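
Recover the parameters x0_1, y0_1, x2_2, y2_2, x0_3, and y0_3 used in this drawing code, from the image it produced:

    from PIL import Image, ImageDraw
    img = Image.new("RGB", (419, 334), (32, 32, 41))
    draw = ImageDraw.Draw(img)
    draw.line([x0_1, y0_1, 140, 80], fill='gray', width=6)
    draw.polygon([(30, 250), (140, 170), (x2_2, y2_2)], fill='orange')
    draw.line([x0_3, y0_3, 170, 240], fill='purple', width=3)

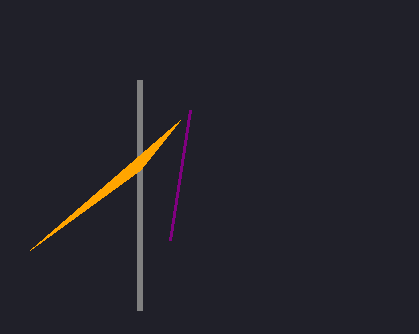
x0_1 = 140; y0_1 = 310; x2_2 = 180; y2_2 = 120; x0_3 = 190; y0_3 = 110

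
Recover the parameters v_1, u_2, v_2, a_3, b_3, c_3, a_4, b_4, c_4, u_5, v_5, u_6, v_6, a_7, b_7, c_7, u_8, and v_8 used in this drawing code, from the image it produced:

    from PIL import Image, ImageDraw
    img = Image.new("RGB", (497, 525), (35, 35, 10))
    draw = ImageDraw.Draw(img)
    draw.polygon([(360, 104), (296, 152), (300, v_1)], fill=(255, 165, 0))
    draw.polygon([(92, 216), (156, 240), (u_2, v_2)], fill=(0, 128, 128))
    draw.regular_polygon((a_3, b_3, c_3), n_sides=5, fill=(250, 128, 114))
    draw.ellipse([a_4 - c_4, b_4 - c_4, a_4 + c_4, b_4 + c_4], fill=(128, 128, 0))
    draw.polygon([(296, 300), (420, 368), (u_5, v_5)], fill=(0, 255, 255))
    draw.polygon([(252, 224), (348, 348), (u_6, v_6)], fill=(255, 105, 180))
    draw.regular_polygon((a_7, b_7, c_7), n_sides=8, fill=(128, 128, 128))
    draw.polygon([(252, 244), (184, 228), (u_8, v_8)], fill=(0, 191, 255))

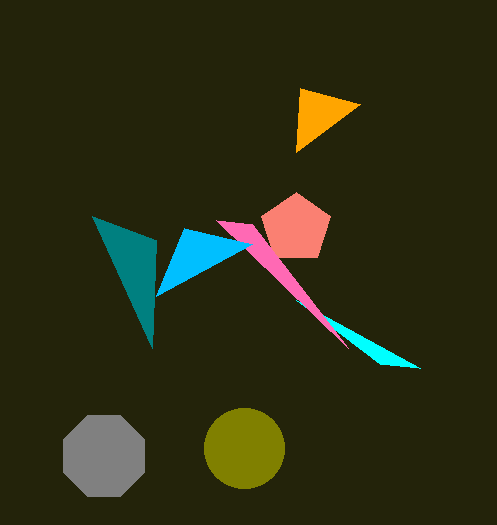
v_1 = 88
u_2 = 152
v_2 = 348
a_3 = 296
b_3 = 228
c_3 = 36
a_4 = 244
b_4 = 448
c_4 = 40
u_5 = 380
v_5 = 364
u_6 = 216
v_6 = 220
a_7 = 104
b_7 = 456
c_7 = 44
u_8 = 156
v_8 = 296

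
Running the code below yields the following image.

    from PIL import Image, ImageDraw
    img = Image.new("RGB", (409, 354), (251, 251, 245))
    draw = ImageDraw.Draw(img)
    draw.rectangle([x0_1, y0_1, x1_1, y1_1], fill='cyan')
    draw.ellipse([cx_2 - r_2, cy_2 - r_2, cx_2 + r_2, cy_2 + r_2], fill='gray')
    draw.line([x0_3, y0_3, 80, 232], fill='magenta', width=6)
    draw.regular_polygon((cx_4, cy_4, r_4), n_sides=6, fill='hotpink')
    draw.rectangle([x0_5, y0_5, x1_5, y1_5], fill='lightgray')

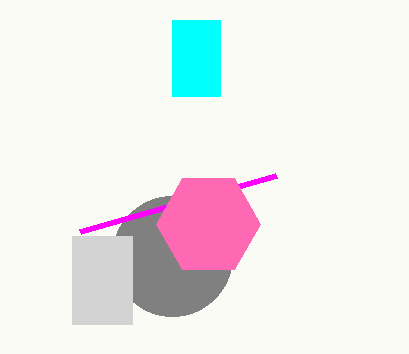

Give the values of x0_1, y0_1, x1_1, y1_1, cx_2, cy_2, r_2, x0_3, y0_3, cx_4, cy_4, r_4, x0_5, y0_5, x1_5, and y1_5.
x0_1 = 172, y0_1 = 20, x1_1 = 220, y1_1 = 96, cx_2 = 172, cy_2 = 256, r_2 = 60, x0_3 = 276, y0_3 = 176, cx_4 = 208, cy_4 = 224, r_4 = 52, x0_5 = 72, y0_5 = 236, x1_5 = 132, y1_5 = 324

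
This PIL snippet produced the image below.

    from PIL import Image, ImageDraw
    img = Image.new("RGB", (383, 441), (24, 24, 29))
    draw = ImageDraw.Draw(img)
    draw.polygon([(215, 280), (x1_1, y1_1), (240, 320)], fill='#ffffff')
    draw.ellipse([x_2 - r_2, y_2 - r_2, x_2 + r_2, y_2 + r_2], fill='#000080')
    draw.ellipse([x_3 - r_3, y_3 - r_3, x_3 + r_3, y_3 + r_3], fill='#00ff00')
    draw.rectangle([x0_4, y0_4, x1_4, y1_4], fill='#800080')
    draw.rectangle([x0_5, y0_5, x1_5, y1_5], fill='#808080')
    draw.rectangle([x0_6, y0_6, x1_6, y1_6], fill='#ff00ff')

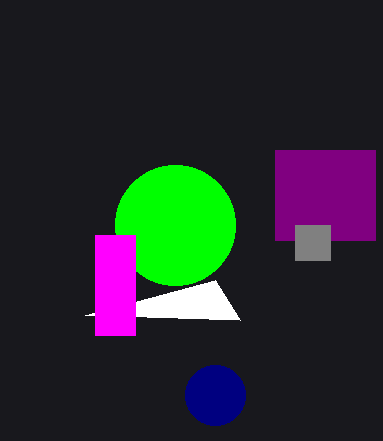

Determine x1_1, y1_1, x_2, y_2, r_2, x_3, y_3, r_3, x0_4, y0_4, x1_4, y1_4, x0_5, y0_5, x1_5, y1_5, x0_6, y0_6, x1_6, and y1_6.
x1_1 = 85, y1_1 = 315, x_2 = 215, y_2 = 395, r_2 = 30, x_3 = 175, y_3 = 225, r_3 = 60, x0_4 = 275, y0_4 = 150, x1_4 = 375, y1_4 = 240, x0_5 = 295, y0_5 = 225, x1_5 = 330, y1_5 = 260, x0_6 = 95, y0_6 = 235, x1_6 = 135, y1_6 = 335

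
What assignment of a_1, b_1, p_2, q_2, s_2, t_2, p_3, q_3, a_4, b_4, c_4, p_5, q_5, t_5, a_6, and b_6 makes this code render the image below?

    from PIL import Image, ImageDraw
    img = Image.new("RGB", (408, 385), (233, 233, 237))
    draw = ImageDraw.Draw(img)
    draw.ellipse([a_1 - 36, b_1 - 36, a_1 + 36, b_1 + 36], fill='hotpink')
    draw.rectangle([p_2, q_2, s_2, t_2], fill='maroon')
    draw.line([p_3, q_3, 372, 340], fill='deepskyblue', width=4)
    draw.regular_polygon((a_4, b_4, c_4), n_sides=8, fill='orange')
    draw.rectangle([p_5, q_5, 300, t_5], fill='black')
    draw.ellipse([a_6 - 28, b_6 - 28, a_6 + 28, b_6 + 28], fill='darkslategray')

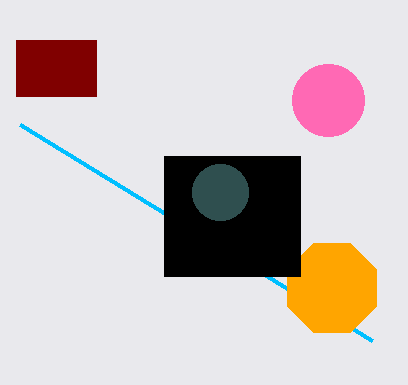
a_1 = 328, b_1 = 100, p_2 = 16, q_2 = 40, s_2 = 96, t_2 = 96, p_3 = 20, q_3 = 124, a_4 = 332, b_4 = 288, c_4 = 48, p_5 = 164, q_5 = 156, t_5 = 276, a_6 = 220, b_6 = 192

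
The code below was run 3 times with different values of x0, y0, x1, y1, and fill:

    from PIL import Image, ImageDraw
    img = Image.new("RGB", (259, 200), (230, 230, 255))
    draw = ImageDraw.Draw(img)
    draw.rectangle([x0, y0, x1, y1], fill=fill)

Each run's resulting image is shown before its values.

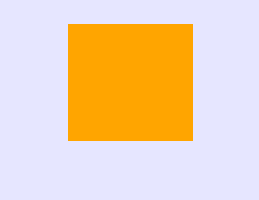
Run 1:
x0 = 68; y0 = 24; x1 = 192; y1 = 140; fill = 'orange'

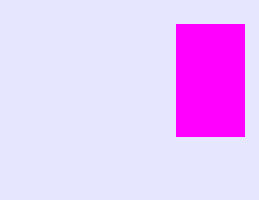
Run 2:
x0 = 176
y0 = 24
x1 = 244
y1 = 136
fill = 'magenta'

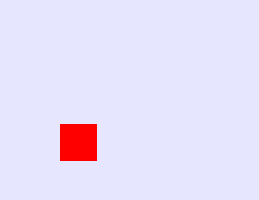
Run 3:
x0 = 60
y0 = 124
x1 = 96
y1 = 160
fill = 'red'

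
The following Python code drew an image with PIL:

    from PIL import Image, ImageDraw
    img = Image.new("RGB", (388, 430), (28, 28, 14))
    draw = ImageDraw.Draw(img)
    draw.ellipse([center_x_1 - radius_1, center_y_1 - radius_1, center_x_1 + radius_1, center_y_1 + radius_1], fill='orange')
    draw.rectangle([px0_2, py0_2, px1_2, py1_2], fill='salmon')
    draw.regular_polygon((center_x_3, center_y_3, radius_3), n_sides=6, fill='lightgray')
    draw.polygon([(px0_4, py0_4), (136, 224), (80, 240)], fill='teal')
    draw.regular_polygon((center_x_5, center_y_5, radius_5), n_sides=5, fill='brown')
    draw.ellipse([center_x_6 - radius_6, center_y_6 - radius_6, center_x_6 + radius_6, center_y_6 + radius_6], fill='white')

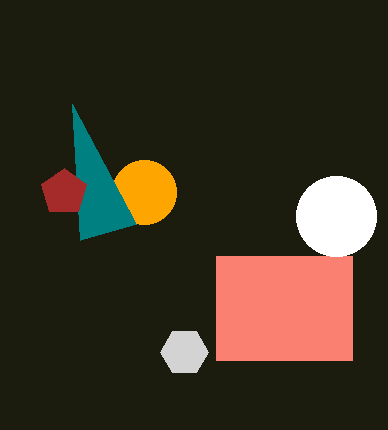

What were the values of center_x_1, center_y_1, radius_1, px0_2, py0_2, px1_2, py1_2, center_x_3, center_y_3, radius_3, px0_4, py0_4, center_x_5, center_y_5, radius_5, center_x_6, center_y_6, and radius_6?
center_x_1 = 144, center_y_1 = 192, radius_1 = 32, px0_2 = 216, py0_2 = 256, px1_2 = 352, py1_2 = 360, center_x_3 = 184, center_y_3 = 352, radius_3 = 24, px0_4 = 72, py0_4 = 104, center_x_5 = 64, center_y_5 = 192, radius_5 = 24, center_x_6 = 336, center_y_6 = 216, radius_6 = 40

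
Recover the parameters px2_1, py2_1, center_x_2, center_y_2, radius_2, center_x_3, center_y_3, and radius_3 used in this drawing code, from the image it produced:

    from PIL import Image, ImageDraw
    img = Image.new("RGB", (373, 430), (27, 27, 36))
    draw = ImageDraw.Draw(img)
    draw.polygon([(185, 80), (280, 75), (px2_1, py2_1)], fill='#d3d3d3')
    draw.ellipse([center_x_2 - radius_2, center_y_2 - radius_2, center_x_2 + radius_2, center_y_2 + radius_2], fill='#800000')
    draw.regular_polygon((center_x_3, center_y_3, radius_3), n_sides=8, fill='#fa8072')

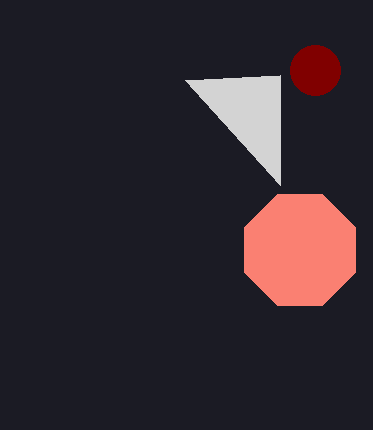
px2_1 = 280, py2_1 = 185, center_x_2 = 315, center_y_2 = 70, radius_2 = 25, center_x_3 = 300, center_y_3 = 250, radius_3 = 60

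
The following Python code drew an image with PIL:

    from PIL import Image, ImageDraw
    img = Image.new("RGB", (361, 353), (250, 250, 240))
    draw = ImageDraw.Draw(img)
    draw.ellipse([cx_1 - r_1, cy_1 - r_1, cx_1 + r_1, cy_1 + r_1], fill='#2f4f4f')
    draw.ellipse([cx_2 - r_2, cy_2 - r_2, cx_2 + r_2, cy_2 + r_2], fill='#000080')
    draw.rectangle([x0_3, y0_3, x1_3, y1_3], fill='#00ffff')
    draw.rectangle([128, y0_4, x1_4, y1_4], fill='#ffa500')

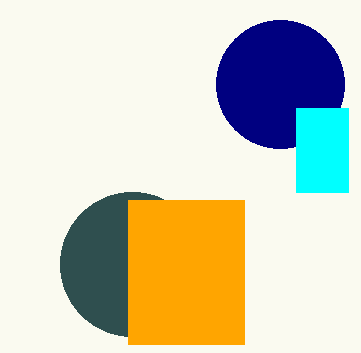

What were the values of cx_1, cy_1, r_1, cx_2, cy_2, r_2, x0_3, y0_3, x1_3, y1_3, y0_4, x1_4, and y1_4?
cx_1 = 132
cy_1 = 264
r_1 = 72
cx_2 = 280
cy_2 = 84
r_2 = 64
x0_3 = 296
y0_3 = 108
x1_3 = 348
y1_3 = 192
y0_4 = 200
x1_4 = 244
y1_4 = 344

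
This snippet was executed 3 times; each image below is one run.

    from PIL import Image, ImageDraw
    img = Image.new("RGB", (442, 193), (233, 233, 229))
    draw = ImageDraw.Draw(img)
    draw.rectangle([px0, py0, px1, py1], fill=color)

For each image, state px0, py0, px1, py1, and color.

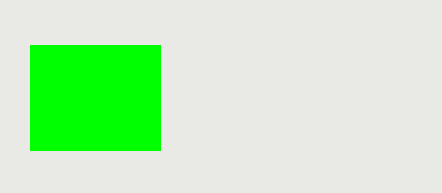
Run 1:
px0 = 30, py0 = 45, px1 = 160, py1 = 150, color = 'lime'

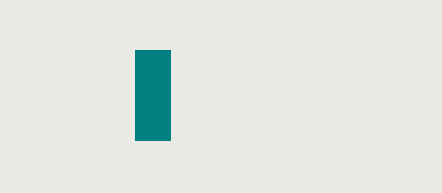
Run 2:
px0 = 135
py0 = 50
px1 = 170
py1 = 140
color = 'teal'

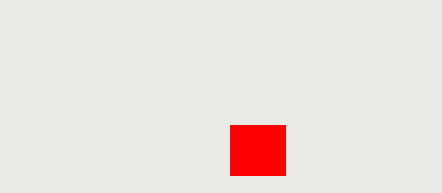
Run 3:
px0 = 230
py0 = 125
px1 = 285
py1 = 175
color = 'red'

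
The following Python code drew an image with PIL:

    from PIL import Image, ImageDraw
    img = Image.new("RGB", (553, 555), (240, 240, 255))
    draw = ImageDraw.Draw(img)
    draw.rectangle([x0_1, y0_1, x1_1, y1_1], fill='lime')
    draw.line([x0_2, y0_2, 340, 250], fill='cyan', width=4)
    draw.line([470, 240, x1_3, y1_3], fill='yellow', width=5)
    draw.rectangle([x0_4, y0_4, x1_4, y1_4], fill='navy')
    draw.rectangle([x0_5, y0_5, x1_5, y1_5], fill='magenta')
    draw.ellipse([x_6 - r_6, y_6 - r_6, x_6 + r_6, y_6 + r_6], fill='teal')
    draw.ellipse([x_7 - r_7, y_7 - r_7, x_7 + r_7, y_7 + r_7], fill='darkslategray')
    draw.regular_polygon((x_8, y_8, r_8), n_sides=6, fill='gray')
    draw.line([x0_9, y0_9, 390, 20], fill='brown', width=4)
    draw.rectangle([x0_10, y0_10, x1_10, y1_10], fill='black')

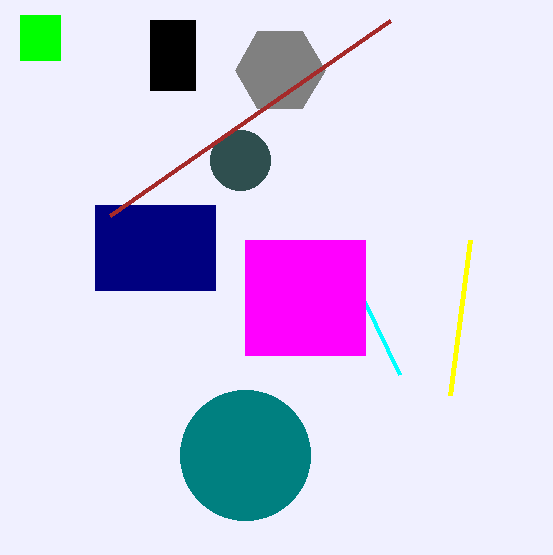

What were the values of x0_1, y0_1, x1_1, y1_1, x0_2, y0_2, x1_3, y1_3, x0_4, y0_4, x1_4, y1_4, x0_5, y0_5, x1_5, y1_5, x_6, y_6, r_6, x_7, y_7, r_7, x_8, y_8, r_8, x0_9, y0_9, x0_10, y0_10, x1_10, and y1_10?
x0_1 = 20, y0_1 = 15, x1_1 = 60, y1_1 = 60, x0_2 = 400, y0_2 = 375, x1_3 = 450, y1_3 = 395, x0_4 = 95, y0_4 = 205, x1_4 = 215, y1_4 = 290, x0_5 = 245, y0_5 = 240, x1_5 = 365, y1_5 = 355, x_6 = 245, y_6 = 455, r_6 = 65, x_7 = 240, y_7 = 160, r_7 = 30, x_8 = 280, y_8 = 70, r_8 = 45, x0_9 = 110, y0_9 = 215, x0_10 = 150, y0_10 = 20, x1_10 = 195, y1_10 = 90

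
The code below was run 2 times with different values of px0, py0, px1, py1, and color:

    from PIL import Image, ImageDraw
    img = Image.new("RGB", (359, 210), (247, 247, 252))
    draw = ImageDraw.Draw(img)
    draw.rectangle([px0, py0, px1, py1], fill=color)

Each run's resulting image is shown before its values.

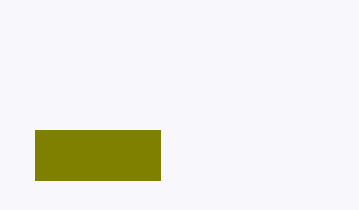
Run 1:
px0 = 35, py0 = 130, px1 = 160, py1 = 180, color = 'olive'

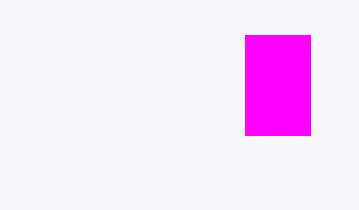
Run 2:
px0 = 245
py0 = 35
px1 = 310
py1 = 135
color = 'magenta'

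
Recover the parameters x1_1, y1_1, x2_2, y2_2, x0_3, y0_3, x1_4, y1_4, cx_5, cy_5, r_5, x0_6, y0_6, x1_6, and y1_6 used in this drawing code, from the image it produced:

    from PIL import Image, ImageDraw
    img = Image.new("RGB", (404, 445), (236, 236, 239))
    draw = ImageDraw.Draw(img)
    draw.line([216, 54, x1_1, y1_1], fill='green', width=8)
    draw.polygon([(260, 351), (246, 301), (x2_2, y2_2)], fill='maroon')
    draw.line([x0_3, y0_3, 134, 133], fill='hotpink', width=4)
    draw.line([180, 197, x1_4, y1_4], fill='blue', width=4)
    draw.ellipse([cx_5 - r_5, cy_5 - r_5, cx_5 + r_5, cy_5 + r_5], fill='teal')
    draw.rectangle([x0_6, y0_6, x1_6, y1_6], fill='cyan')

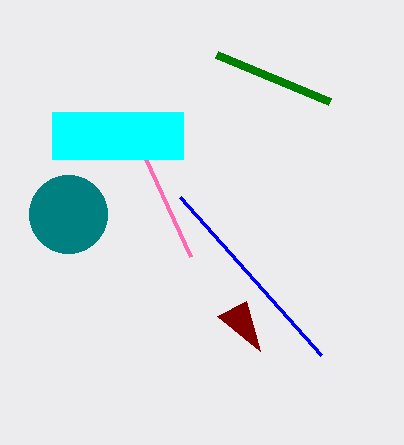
x1_1 = 329, y1_1 = 101, x2_2 = 217, y2_2 = 316, x0_3 = 191, y0_3 = 257, x1_4 = 321, y1_4 = 355, cx_5 = 68, cy_5 = 214, r_5 = 39, x0_6 = 52, y0_6 = 112, x1_6 = 183, y1_6 = 159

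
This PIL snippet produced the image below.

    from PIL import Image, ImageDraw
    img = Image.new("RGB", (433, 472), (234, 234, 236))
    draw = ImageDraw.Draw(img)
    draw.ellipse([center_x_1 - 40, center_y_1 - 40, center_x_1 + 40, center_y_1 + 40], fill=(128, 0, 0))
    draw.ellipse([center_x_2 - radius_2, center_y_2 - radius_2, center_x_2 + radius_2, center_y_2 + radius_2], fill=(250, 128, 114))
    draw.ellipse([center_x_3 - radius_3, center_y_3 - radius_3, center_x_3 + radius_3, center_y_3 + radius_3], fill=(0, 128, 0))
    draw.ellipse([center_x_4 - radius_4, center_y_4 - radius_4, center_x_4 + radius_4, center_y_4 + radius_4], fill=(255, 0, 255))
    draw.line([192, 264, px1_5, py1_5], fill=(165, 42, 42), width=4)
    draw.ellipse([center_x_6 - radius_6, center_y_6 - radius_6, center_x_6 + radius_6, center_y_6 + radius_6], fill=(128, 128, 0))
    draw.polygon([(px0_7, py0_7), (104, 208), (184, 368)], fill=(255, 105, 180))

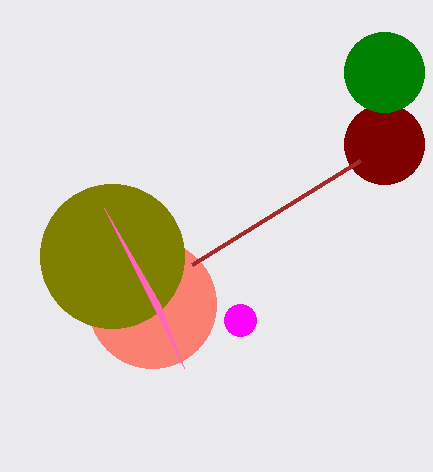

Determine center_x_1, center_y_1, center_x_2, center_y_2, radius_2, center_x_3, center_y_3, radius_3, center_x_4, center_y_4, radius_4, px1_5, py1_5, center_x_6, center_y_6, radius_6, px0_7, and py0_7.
center_x_1 = 384; center_y_1 = 144; center_x_2 = 152; center_y_2 = 304; radius_2 = 64; center_x_3 = 384; center_y_3 = 72; radius_3 = 40; center_x_4 = 240; center_y_4 = 320; radius_4 = 16; px1_5 = 360; py1_5 = 160; center_x_6 = 112; center_y_6 = 256; radius_6 = 72; px0_7 = 160; py0_7 = 304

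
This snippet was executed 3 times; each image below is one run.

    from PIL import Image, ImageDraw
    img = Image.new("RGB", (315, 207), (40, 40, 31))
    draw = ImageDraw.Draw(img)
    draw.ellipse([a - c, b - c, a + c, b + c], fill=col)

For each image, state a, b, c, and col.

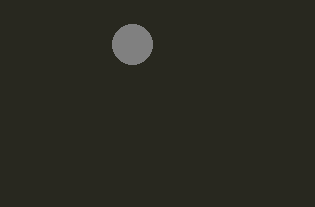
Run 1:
a = 132, b = 44, c = 20, col = 'gray'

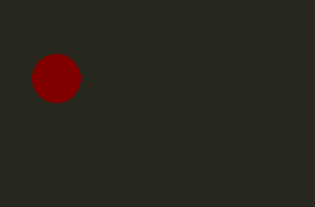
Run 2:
a = 56; b = 78; c = 24; col = 'maroon'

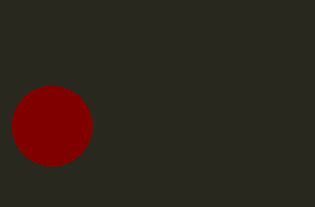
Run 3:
a = 52; b = 126; c = 40; col = 'maroon'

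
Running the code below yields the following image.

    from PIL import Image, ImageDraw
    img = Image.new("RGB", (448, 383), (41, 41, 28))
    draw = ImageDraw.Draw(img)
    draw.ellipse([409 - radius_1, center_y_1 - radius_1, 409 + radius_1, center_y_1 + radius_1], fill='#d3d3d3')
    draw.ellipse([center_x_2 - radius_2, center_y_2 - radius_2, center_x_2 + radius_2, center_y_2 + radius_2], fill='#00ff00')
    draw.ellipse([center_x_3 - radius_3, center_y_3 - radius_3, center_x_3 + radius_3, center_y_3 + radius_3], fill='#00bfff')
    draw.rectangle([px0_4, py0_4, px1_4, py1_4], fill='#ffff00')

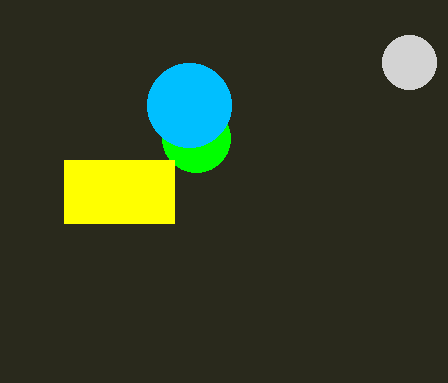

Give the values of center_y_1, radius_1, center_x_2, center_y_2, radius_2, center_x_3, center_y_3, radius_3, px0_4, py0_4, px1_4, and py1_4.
center_y_1 = 62; radius_1 = 27; center_x_2 = 196; center_y_2 = 138; radius_2 = 34; center_x_3 = 189; center_y_3 = 105; radius_3 = 42; px0_4 = 64; py0_4 = 160; px1_4 = 174; py1_4 = 223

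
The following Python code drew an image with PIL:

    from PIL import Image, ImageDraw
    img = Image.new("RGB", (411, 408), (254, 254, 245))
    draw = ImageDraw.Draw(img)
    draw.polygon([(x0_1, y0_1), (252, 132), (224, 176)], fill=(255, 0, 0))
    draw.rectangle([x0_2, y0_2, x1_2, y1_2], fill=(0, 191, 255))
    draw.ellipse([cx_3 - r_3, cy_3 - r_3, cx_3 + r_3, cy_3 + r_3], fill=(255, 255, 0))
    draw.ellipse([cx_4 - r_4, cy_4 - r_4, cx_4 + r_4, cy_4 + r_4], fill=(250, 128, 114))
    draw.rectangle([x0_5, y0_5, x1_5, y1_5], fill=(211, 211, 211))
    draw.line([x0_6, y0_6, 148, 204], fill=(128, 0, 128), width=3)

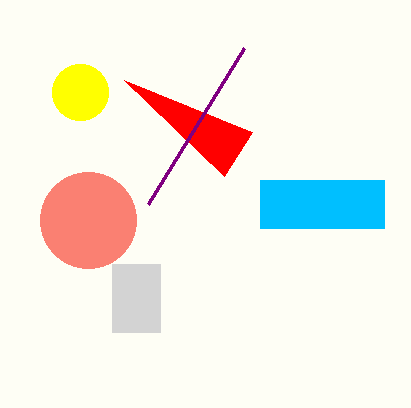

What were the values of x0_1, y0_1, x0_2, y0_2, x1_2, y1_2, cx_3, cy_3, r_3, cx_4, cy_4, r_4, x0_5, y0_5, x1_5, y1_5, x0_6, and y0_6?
x0_1 = 124; y0_1 = 80; x0_2 = 260; y0_2 = 180; x1_2 = 384; y1_2 = 228; cx_3 = 80; cy_3 = 92; r_3 = 28; cx_4 = 88; cy_4 = 220; r_4 = 48; x0_5 = 112; y0_5 = 264; x1_5 = 160; y1_5 = 332; x0_6 = 244; y0_6 = 48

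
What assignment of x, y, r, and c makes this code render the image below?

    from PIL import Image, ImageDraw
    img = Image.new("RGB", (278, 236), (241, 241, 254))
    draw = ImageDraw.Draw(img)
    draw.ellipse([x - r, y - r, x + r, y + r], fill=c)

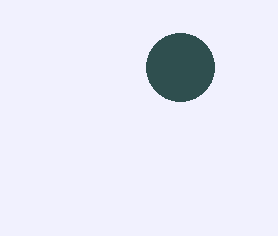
x = 180, y = 67, r = 34, c = 'darkslategray'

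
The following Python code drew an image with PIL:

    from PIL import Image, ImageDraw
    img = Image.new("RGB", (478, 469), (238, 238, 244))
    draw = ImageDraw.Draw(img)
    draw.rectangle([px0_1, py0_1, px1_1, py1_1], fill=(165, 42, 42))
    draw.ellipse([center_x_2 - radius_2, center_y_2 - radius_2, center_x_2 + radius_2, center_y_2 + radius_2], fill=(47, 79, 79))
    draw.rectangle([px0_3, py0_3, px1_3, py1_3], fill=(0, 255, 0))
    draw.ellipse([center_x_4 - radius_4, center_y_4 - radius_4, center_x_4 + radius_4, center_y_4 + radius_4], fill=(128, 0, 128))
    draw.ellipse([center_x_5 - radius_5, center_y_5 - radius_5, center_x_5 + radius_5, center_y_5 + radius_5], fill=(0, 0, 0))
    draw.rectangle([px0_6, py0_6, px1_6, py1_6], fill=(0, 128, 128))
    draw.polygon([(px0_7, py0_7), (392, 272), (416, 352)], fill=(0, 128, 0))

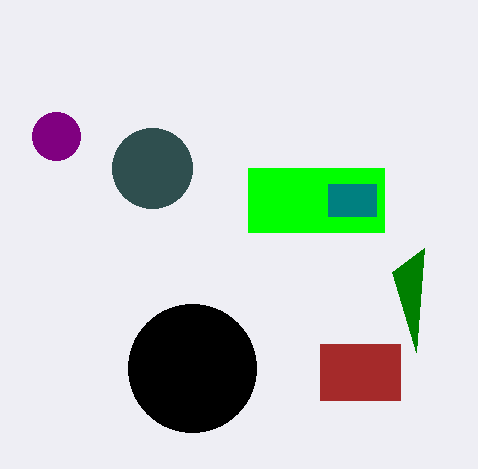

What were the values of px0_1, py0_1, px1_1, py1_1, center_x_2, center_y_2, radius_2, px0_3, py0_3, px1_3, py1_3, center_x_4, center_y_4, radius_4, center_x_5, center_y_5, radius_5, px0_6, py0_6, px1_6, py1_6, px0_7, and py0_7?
px0_1 = 320; py0_1 = 344; px1_1 = 400; py1_1 = 400; center_x_2 = 152; center_y_2 = 168; radius_2 = 40; px0_3 = 248; py0_3 = 168; px1_3 = 384; py1_3 = 232; center_x_4 = 56; center_y_4 = 136; radius_4 = 24; center_x_5 = 192; center_y_5 = 368; radius_5 = 64; px0_6 = 328; py0_6 = 184; px1_6 = 376; py1_6 = 216; px0_7 = 424; py0_7 = 248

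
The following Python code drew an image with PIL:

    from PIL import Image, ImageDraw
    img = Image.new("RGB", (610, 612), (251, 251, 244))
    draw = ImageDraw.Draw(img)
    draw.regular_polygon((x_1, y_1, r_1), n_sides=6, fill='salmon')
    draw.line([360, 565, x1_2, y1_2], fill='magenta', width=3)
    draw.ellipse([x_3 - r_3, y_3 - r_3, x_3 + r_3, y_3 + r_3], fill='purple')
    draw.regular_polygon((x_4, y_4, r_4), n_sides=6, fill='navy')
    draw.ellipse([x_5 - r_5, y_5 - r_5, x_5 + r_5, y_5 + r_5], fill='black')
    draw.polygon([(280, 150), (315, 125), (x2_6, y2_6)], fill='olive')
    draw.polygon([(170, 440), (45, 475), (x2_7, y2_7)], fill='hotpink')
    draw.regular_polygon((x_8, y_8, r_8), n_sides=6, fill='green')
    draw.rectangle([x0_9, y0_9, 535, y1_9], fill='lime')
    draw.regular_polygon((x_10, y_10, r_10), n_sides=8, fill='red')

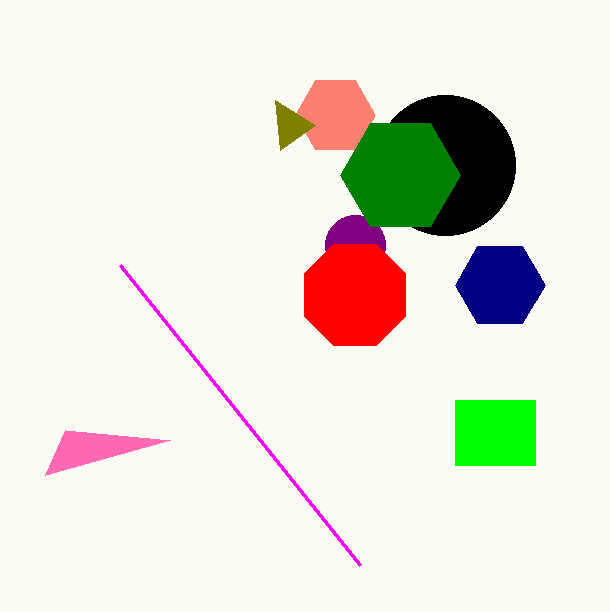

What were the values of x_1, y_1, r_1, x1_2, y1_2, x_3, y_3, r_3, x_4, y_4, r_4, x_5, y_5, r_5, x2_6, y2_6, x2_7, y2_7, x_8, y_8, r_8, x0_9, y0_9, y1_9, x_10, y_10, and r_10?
x_1 = 335, y_1 = 115, r_1 = 40, x1_2 = 120, y1_2 = 265, x_3 = 355, y_3 = 245, r_3 = 30, x_4 = 500, y_4 = 285, r_4 = 45, x_5 = 445, y_5 = 165, r_5 = 70, x2_6 = 275, y2_6 = 100, x2_7 = 65, y2_7 = 430, x_8 = 400, y_8 = 175, r_8 = 60, x0_9 = 455, y0_9 = 400, y1_9 = 465, x_10 = 355, y_10 = 295, r_10 = 55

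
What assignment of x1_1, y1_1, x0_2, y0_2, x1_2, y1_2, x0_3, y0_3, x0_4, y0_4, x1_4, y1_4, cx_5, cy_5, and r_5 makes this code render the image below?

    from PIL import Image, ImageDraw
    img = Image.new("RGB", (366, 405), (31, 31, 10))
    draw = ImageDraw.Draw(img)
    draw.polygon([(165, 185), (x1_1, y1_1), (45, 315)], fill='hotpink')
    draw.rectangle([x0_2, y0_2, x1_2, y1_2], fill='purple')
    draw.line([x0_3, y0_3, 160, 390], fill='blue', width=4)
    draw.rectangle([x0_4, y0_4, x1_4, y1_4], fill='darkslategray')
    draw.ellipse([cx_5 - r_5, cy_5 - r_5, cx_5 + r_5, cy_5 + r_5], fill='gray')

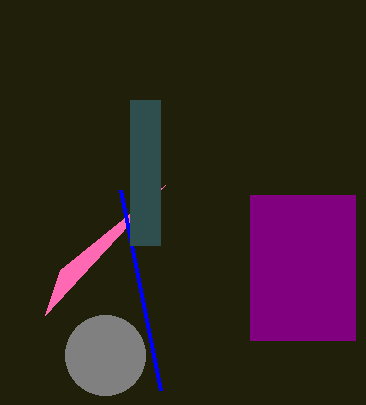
x1_1 = 60; y1_1 = 270; x0_2 = 250; y0_2 = 195; x1_2 = 355; y1_2 = 340; x0_3 = 120; y0_3 = 190; x0_4 = 130; y0_4 = 100; x1_4 = 160; y1_4 = 245; cx_5 = 105; cy_5 = 355; r_5 = 40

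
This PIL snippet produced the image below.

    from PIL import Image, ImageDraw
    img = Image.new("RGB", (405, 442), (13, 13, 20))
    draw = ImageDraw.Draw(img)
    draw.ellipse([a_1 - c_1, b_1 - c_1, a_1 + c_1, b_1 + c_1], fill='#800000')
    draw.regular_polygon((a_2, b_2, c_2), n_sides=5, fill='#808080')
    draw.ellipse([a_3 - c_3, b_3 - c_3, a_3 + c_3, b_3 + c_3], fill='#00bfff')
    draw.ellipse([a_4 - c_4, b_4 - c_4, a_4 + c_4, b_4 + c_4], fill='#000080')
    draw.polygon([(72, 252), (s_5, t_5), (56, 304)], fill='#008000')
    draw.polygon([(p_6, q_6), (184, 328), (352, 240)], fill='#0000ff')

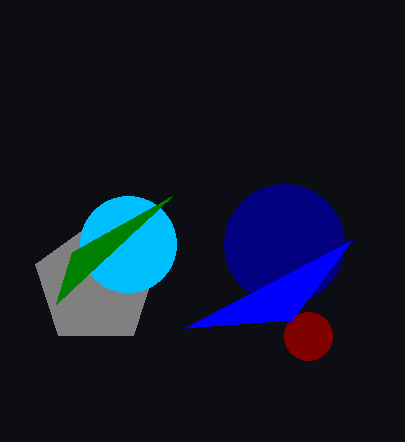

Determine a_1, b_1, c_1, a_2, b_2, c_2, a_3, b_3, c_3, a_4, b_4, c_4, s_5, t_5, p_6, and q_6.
a_1 = 308, b_1 = 336, c_1 = 24, a_2 = 96, b_2 = 284, c_2 = 64, a_3 = 128, b_3 = 244, c_3 = 48, a_4 = 284, b_4 = 244, c_4 = 60, s_5 = 172, t_5 = 196, p_6 = 292, q_6 = 320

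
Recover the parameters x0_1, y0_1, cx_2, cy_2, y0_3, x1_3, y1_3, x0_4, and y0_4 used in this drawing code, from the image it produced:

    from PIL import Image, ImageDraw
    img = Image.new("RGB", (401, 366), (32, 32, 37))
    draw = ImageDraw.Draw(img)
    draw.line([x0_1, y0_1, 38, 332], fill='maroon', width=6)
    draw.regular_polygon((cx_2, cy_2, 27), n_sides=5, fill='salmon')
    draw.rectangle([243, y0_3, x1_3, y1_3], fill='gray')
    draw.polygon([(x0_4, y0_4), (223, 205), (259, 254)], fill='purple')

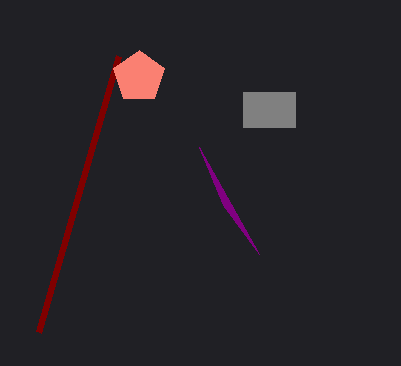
x0_1 = 118
y0_1 = 56
cx_2 = 139
cy_2 = 77
y0_3 = 92
x1_3 = 295
y1_3 = 127
x0_4 = 199
y0_4 = 147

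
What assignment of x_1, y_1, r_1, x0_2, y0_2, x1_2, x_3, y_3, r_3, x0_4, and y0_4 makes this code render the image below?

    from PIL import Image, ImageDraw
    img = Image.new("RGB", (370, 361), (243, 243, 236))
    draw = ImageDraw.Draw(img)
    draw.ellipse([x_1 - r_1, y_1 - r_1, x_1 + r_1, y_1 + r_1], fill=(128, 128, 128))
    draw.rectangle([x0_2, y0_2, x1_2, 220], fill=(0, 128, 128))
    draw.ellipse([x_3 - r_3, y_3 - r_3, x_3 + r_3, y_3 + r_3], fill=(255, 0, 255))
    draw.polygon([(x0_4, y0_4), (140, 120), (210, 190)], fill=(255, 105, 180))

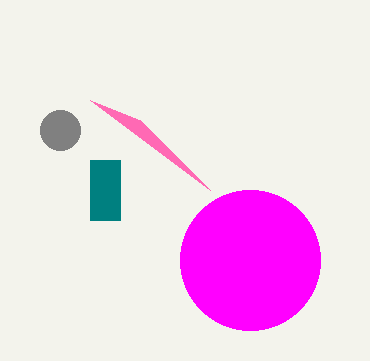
x_1 = 60, y_1 = 130, r_1 = 20, x0_2 = 90, y0_2 = 160, x1_2 = 120, x_3 = 250, y_3 = 260, r_3 = 70, x0_4 = 90, y0_4 = 100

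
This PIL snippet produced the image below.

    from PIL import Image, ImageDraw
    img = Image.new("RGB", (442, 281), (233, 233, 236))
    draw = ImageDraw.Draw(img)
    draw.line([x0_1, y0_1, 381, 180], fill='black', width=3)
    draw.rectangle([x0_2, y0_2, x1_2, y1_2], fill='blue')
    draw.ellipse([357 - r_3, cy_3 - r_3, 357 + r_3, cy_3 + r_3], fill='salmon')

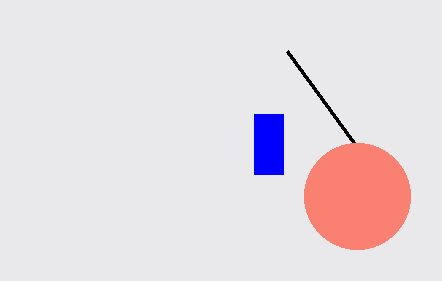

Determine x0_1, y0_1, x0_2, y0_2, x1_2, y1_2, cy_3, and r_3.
x0_1 = 287
y0_1 = 51
x0_2 = 254
y0_2 = 114
x1_2 = 283
y1_2 = 174
cy_3 = 196
r_3 = 53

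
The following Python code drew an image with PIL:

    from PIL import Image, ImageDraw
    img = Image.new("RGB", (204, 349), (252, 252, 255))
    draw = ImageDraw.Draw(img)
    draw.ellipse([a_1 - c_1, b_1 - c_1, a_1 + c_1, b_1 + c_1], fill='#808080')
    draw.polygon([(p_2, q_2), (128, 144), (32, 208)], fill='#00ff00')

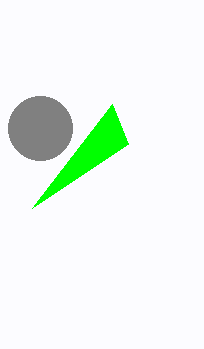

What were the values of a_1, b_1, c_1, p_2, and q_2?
a_1 = 40; b_1 = 128; c_1 = 32; p_2 = 112; q_2 = 104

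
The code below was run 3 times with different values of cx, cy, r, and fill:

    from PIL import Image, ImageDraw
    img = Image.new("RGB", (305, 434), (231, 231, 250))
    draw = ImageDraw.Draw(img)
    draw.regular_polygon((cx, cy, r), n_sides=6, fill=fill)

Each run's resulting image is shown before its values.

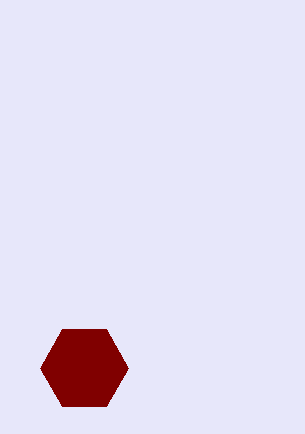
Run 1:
cx = 84; cy = 368; r = 44; fill = 'maroon'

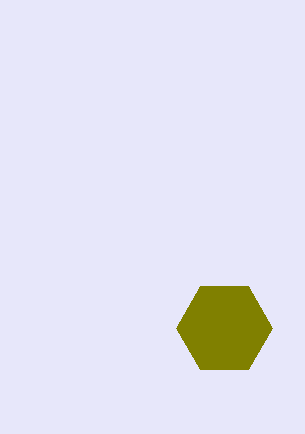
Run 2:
cx = 224, cy = 328, r = 48, fill = 'olive'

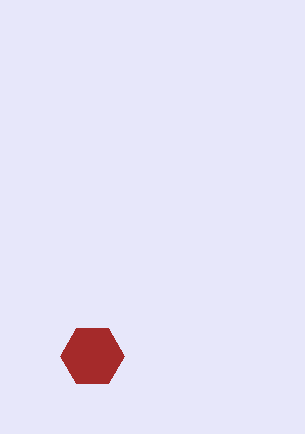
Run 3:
cx = 92
cy = 356
r = 32
fill = 'brown'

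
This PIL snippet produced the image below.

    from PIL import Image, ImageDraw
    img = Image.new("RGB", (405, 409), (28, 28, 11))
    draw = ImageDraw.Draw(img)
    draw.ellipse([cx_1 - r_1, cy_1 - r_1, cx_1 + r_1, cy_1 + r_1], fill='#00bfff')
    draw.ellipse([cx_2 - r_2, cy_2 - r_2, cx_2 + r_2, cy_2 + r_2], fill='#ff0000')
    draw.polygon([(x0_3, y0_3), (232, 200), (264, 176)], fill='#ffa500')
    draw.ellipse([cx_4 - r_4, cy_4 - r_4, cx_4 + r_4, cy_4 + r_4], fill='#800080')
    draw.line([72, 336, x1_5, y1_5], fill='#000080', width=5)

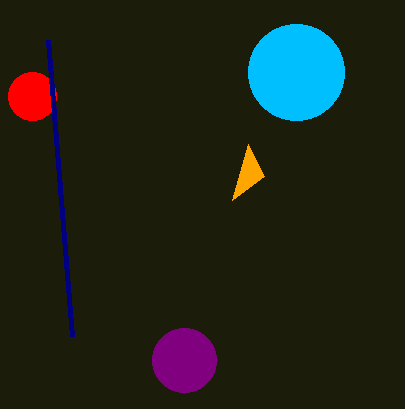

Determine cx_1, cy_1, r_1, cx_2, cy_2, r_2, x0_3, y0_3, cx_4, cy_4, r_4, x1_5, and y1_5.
cx_1 = 296, cy_1 = 72, r_1 = 48, cx_2 = 32, cy_2 = 96, r_2 = 24, x0_3 = 248, y0_3 = 144, cx_4 = 184, cy_4 = 360, r_4 = 32, x1_5 = 48, y1_5 = 40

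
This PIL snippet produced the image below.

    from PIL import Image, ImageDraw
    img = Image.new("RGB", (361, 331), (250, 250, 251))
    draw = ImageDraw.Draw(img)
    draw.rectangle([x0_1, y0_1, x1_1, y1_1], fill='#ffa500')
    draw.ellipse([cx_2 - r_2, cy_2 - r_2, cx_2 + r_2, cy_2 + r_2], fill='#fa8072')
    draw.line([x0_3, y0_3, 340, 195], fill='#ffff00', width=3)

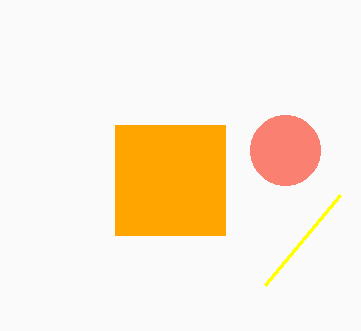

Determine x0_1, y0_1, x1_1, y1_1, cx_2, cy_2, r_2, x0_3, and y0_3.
x0_1 = 115; y0_1 = 125; x1_1 = 225; y1_1 = 235; cx_2 = 285; cy_2 = 150; r_2 = 35; x0_3 = 265; y0_3 = 285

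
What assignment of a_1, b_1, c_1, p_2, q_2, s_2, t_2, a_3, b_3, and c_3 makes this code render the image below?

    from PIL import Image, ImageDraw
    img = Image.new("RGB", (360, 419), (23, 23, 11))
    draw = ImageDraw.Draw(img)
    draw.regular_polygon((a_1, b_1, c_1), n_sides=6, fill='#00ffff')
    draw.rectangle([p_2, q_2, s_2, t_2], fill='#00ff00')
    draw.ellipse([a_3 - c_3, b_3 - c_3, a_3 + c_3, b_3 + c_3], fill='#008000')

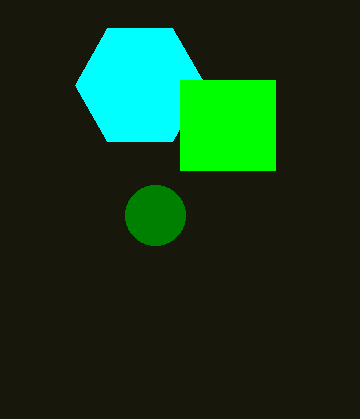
a_1 = 140
b_1 = 85
c_1 = 65
p_2 = 180
q_2 = 80
s_2 = 275
t_2 = 170
a_3 = 155
b_3 = 215
c_3 = 30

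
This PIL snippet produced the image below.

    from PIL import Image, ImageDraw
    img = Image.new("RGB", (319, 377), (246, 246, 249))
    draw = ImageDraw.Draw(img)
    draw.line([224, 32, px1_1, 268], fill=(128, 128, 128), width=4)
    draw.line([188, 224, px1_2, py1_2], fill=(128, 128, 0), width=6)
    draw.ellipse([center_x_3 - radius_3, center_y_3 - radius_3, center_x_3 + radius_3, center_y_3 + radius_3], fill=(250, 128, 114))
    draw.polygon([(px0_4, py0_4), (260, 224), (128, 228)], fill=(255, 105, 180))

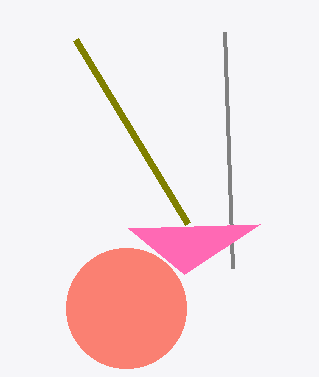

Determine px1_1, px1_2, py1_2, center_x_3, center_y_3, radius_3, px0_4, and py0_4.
px1_1 = 232, px1_2 = 76, py1_2 = 40, center_x_3 = 126, center_y_3 = 308, radius_3 = 60, px0_4 = 184, py0_4 = 274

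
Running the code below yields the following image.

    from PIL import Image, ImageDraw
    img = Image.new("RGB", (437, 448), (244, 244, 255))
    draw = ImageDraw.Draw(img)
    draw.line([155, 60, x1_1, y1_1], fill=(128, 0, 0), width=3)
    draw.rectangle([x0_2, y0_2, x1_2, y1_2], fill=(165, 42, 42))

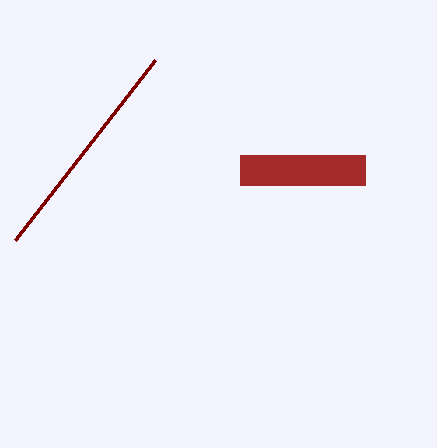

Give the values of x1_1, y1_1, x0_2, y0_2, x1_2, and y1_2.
x1_1 = 15, y1_1 = 240, x0_2 = 240, y0_2 = 155, x1_2 = 365, y1_2 = 185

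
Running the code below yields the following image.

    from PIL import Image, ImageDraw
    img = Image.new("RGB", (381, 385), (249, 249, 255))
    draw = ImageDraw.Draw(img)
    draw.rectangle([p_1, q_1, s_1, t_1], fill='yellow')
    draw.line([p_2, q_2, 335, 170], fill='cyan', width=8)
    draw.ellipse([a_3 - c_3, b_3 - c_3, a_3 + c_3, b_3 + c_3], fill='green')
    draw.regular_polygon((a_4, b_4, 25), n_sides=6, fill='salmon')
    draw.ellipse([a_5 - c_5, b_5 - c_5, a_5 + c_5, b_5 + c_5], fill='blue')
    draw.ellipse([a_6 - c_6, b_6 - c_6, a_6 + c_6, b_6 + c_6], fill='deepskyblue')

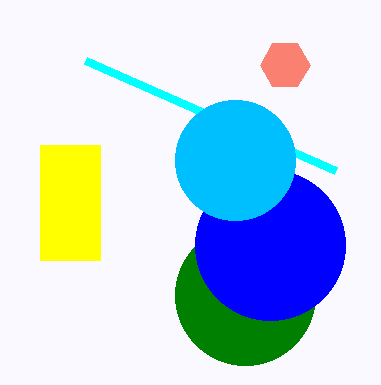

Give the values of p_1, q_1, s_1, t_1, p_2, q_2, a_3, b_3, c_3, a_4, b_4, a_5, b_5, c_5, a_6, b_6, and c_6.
p_1 = 40; q_1 = 145; s_1 = 100; t_1 = 260; p_2 = 85; q_2 = 60; a_3 = 245; b_3 = 295; c_3 = 70; a_4 = 285; b_4 = 65; a_5 = 270; b_5 = 245; c_5 = 75; a_6 = 235; b_6 = 160; c_6 = 60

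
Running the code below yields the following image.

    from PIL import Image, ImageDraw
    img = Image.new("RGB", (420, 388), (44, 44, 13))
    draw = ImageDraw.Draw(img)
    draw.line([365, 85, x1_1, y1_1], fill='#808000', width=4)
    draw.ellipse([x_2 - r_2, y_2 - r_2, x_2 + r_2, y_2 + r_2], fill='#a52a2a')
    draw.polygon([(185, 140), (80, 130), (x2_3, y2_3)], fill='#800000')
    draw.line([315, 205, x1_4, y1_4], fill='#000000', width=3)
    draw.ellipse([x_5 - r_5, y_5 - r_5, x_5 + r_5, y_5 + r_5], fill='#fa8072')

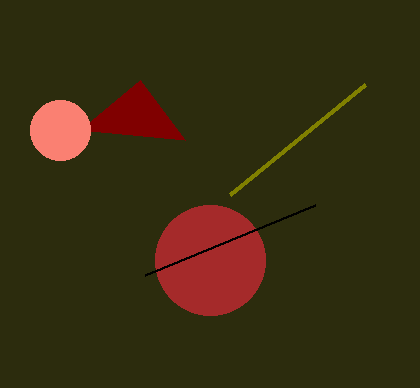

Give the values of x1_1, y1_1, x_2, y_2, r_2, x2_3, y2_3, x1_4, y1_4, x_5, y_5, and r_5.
x1_1 = 230, y1_1 = 195, x_2 = 210, y_2 = 260, r_2 = 55, x2_3 = 140, y2_3 = 80, x1_4 = 145, y1_4 = 275, x_5 = 60, y_5 = 130, r_5 = 30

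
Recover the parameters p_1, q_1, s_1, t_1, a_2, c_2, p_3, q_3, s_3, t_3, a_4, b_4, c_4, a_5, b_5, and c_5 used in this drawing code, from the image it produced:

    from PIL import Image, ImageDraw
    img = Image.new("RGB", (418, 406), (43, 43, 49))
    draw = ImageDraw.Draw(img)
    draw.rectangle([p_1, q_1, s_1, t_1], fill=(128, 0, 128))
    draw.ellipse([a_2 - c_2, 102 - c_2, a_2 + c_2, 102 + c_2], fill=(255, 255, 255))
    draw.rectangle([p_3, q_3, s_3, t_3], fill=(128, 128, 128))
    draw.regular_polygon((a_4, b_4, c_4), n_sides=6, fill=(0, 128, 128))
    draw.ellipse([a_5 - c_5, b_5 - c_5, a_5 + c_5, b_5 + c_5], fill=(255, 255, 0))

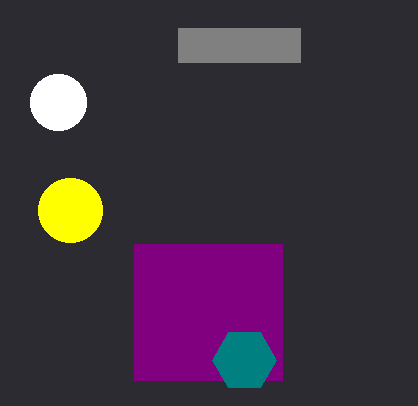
p_1 = 134, q_1 = 244, s_1 = 282, t_1 = 380, a_2 = 58, c_2 = 28, p_3 = 178, q_3 = 28, s_3 = 300, t_3 = 62, a_4 = 244, b_4 = 360, c_4 = 32, a_5 = 70, b_5 = 210, c_5 = 32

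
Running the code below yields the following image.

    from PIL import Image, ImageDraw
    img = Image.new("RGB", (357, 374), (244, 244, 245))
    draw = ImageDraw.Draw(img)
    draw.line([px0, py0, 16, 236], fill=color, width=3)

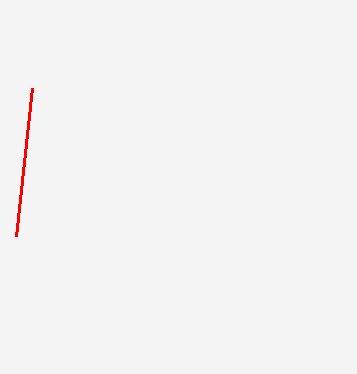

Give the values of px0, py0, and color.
px0 = 32
py0 = 88
color = 'red'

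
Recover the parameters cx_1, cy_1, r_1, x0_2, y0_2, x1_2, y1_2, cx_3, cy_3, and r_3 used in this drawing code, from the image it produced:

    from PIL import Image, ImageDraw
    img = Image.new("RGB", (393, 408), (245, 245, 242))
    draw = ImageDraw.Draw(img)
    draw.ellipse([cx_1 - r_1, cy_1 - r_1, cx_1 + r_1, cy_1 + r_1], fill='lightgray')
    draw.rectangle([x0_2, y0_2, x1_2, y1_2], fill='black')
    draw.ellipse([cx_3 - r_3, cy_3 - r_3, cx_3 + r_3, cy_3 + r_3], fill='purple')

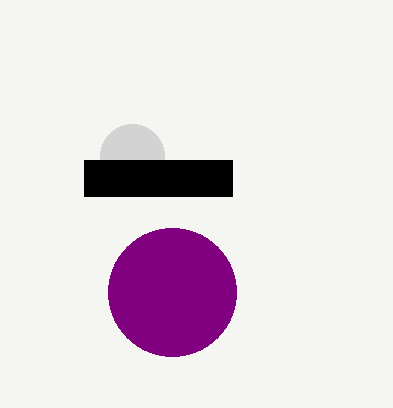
cx_1 = 132, cy_1 = 156, r_1 = 32, x0_2 = 84, y0_2 = 160, x1_2 = 232, y1_2 = 196, cx_3 = 172, cy_3 = 292, r_3 = 64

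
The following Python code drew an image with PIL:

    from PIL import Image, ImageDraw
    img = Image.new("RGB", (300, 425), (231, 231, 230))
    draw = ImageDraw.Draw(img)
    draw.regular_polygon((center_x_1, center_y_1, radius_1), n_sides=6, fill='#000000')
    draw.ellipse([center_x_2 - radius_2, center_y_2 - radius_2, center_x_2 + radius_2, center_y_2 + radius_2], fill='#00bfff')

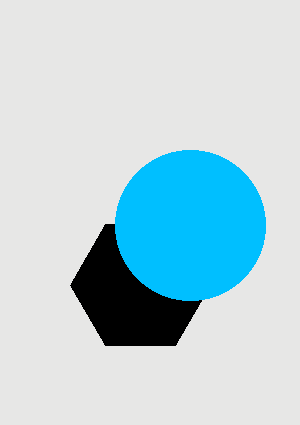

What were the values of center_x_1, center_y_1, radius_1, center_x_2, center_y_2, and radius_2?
center_x_1 = 140; center_y_1 = 285; radius_1 = 70; center_x_2 = 190; center_y_2 = 225; radius_2 = 75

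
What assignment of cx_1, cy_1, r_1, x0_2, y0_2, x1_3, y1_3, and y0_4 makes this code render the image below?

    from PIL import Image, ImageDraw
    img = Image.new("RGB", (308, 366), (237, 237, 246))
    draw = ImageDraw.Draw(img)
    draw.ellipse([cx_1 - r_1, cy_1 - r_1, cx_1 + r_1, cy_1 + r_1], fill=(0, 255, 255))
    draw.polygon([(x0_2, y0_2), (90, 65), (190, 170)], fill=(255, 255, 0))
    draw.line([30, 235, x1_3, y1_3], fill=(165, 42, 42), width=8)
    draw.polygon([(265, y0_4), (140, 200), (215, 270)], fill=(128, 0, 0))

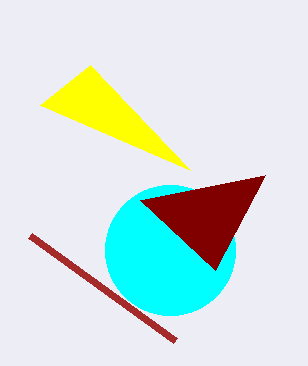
cx_1 = 170, cy_1 = 250, r_1 = 65, x0_2 = 40, y0_2 = 105, x1_3 = 175, y1_3 = 340, y0_4 = 175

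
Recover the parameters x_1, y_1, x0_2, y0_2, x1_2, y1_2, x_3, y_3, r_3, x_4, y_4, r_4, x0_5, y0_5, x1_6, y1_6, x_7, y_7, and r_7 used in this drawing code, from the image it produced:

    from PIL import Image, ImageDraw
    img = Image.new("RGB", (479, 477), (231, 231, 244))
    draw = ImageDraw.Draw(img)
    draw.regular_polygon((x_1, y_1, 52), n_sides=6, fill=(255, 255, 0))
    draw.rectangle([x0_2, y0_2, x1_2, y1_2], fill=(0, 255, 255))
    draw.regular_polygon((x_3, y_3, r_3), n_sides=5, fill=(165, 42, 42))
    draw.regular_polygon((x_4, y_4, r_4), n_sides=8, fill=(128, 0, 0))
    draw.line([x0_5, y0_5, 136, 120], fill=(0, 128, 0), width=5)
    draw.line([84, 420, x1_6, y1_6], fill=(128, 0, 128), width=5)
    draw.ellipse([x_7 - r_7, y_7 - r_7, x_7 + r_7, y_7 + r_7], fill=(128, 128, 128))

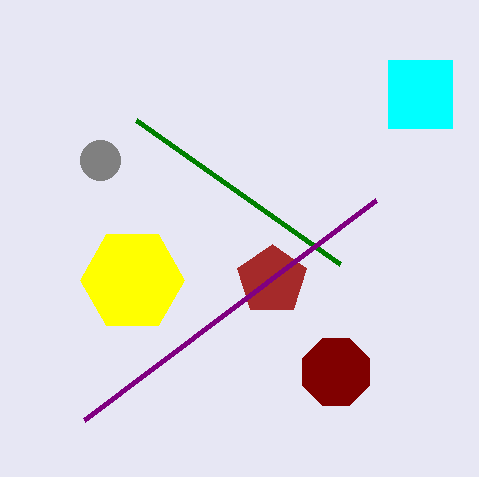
x_1 = 132; y_1 = 280; x0_2 = 388; y0_2 = 60; x1_2 = 452; y1_2 = 128; x_3 = 272; y_3 = 280; r_3 = 36; x_4 = 336; y_4 = 372; r_4 = 36; x0_5 = 340; y0_5 = 264; x1_6 = 376; y1_6 = 200; x_7 = 100; y_7 = 160; r_7 = 20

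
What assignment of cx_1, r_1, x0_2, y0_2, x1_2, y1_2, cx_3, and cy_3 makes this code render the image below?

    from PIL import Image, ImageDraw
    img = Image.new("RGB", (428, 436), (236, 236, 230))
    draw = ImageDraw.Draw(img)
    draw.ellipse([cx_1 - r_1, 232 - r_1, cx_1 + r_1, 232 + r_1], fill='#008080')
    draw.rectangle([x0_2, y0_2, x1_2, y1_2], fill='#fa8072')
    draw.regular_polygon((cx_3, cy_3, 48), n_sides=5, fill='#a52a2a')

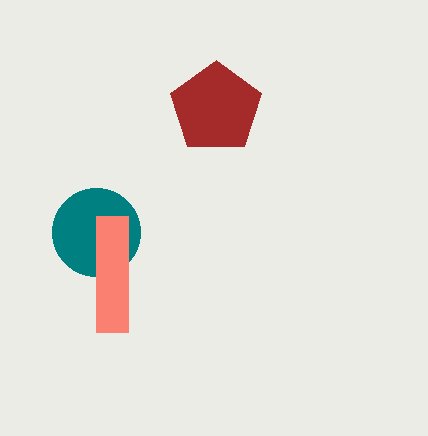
cx_1 = 96; r_1 = 44; x0_2 = 96; y0_2 = 216; x1_2 = 128; y1_2 = 332; cx_3 = 216; cy_3 = 108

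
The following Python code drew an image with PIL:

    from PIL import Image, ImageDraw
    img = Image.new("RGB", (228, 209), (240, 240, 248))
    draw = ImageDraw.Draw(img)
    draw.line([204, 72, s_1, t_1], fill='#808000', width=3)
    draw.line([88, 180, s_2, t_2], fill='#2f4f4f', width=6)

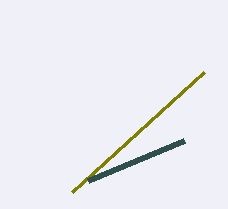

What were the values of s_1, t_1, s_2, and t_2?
s_1 = 72
t_1 = 192
s_2 = 184
t_2 = 140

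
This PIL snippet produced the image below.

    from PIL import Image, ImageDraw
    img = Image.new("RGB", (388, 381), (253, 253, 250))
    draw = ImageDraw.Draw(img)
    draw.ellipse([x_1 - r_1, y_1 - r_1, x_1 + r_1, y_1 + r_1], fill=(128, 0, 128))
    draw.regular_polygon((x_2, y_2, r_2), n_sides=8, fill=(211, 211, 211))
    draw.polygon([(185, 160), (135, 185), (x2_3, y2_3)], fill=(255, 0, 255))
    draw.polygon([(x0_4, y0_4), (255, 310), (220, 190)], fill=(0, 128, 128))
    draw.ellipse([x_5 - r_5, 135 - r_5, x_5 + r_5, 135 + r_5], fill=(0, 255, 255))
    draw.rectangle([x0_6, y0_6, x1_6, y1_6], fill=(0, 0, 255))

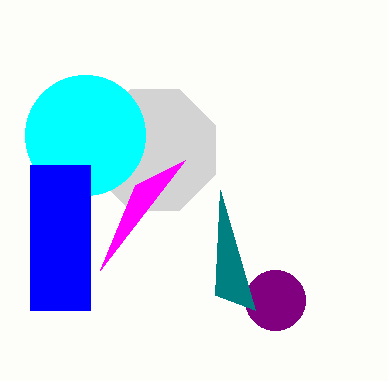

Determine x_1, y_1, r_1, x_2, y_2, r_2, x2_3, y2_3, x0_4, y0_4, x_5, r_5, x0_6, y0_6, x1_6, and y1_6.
x_1 = 275; y_1 = 300; r_1 = 30; x_2 = 155; y_2 = 150; r_2 = 65; x2_3 = 100; y2_3 = 270; x0_4 = 215; y0_4 = 295; x_5 = 85; r_5 = 60; x0_6 = 30; y0_6 = 165; x1_6 = 90; y1_6 = 310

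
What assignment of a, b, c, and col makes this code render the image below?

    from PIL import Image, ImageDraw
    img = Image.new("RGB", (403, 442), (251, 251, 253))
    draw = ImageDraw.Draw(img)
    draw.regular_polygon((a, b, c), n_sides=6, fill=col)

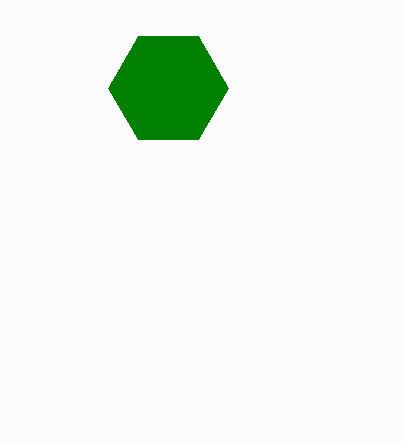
a = 168; b = 88; c = 60; col = 'green'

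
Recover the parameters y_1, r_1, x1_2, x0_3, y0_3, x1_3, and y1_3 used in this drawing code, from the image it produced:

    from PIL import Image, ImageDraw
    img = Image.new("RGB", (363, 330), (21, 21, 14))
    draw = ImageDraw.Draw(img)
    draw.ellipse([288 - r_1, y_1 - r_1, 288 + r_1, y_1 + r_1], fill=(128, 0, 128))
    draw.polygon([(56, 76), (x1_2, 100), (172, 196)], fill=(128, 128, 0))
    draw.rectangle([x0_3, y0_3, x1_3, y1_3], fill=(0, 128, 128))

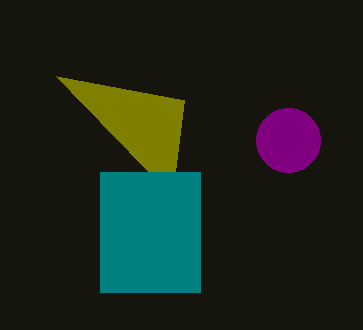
y_1 = 140, r_1 = 32, x1_2 = 184, x0_3 = 100, y0_3 = 172, x1_3 = 200, y1_3 = 292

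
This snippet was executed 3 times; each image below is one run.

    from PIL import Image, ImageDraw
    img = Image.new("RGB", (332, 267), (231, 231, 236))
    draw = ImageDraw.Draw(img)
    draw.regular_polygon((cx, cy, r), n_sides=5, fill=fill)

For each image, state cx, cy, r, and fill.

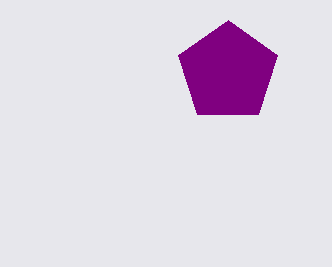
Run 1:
cx = 228
cy = 72
r = 52
fill = 'purple'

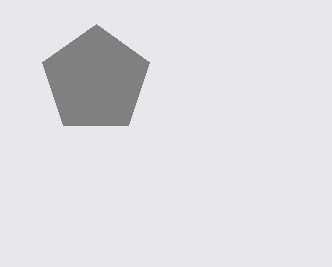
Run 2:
cx = 96, cy = 80, r = 56, fill = 'gray'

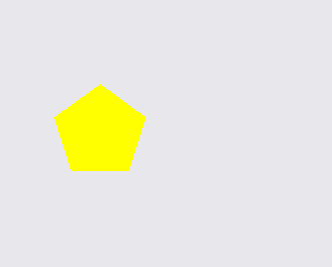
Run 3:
cx = 100
cy = 132
r = 48
fill = 'yellow'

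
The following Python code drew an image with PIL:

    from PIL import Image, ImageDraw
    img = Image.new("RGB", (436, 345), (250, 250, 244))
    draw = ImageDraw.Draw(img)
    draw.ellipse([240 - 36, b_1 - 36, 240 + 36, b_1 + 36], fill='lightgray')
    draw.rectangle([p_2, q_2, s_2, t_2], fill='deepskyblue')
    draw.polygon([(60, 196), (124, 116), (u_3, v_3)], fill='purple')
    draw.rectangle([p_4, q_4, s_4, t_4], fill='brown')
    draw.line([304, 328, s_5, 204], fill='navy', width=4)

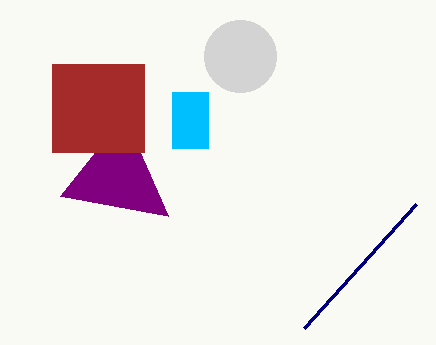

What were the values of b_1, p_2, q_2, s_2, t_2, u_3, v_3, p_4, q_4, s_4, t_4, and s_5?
b_1 = 56
p_2 = 172
q_2 = 92
s_2 = 208
t_2 = 148
u_3 = 168
v_3 = 216
p_4 = 52
q_4 = 64
s_4 = 144
t_4 = 152
s_5 = 416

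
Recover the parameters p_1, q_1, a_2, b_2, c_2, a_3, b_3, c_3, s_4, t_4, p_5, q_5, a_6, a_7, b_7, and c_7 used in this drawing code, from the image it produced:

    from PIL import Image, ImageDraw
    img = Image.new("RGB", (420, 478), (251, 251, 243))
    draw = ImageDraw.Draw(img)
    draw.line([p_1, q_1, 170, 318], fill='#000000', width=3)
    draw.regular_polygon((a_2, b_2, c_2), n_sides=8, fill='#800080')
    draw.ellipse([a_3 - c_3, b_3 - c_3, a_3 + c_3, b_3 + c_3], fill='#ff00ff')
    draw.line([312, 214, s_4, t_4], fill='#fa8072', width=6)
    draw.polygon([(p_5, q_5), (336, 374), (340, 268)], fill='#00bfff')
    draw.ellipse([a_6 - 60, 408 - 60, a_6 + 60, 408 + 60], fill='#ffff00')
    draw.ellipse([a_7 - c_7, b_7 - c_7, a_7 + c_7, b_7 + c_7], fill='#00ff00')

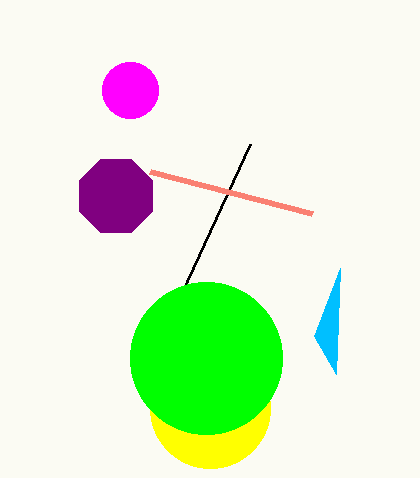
p_1 = 250, q_1 = 144, a_2 = 116, b_2 = 196, c_2 = 40, a_3 = 130, b_3 = 90, c_3 = 28, s_4 = 150, t_4 = 172, p_5 = 314, q_5 = 336, a_6 = 210, a_7 = 206, b_7 = 358, c_7 = 76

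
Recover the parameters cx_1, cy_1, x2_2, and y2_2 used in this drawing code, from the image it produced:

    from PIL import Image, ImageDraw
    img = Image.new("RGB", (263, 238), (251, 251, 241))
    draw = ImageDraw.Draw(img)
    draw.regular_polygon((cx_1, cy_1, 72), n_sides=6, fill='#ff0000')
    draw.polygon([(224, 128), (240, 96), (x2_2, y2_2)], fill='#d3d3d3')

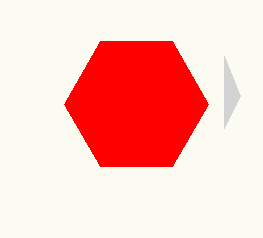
cx_1 = 136, cy_1 = 104, x2_2 = 224, y2_2 = 56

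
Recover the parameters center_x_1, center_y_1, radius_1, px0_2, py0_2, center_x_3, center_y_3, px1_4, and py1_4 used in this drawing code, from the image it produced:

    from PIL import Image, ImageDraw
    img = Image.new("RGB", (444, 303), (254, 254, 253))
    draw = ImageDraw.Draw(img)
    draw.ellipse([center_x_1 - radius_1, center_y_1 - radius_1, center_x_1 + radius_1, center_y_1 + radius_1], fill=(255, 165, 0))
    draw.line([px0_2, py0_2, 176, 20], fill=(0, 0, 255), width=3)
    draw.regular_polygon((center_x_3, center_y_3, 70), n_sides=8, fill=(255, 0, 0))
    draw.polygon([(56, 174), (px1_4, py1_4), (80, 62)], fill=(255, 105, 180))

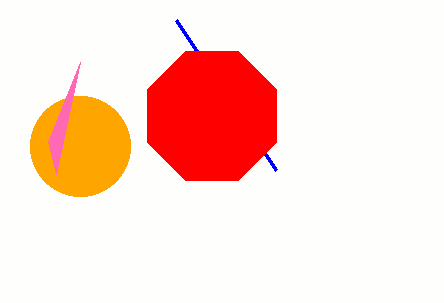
center_x_1 = 80; center_y_1 = 146; radius_1 = 50; px0_2 = 276; py0_2 = 170; center_x_3 = 212; center_y_3 = 116; px1_4 = 48; py1_4 = 142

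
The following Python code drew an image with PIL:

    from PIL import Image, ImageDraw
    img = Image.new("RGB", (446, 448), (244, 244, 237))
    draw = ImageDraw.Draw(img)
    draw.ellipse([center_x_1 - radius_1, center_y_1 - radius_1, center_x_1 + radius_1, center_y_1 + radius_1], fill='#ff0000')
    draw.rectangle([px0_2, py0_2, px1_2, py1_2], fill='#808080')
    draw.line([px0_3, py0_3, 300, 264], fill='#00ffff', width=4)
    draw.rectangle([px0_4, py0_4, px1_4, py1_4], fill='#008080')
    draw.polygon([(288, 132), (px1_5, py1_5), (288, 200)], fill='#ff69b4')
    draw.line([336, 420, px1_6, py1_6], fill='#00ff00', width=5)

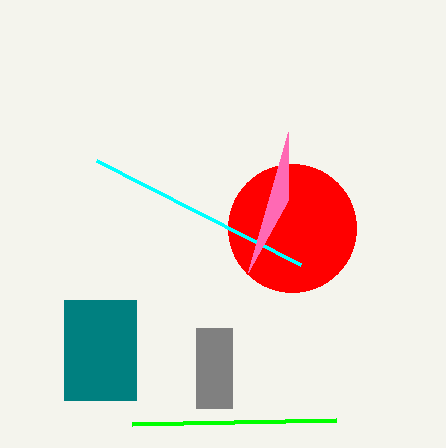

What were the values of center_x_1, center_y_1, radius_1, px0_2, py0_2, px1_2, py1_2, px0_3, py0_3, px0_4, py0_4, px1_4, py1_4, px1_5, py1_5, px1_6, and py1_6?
center_x_1 = 292
center_y_1 = 228
radius_1 = 64
px0_2 = 196
py0_2 = 328
px1_2 = 232
py1_2 = 408
px0_3 = 96
py0_3 = 160
px0_4 = 64
py0_4 = 300
px1_4 = 136
py1_4 = 400
px1_5 = 248
py1_5 = 272
px1_6 = 132
py1_6 = 424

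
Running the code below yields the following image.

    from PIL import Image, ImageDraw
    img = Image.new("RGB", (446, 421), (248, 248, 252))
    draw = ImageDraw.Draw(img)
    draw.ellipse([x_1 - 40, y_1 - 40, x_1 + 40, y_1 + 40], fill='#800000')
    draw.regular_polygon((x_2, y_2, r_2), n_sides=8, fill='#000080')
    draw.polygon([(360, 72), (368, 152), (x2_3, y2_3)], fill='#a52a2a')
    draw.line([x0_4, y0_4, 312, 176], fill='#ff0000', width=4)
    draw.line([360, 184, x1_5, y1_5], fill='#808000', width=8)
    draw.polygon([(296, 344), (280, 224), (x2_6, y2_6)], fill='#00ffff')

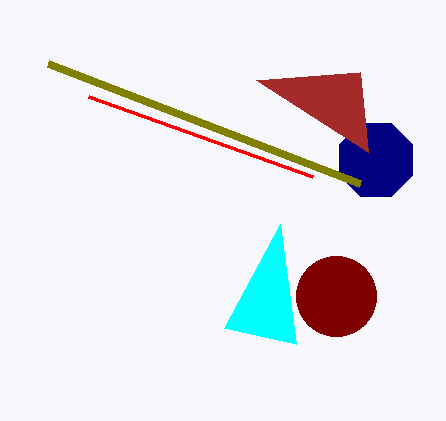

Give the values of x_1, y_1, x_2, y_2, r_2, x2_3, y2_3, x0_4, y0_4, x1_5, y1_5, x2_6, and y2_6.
x_1 = 336, y_1 = 296, x_2 = 376, y_2 = 160, r_2 = 40, x2_3 = 256, y2_3 = 80, x0_4 = 88, y0_4 = 96, x1_5 = 48, y1_5 = 64, x2_6 = 224, y2_6 = 328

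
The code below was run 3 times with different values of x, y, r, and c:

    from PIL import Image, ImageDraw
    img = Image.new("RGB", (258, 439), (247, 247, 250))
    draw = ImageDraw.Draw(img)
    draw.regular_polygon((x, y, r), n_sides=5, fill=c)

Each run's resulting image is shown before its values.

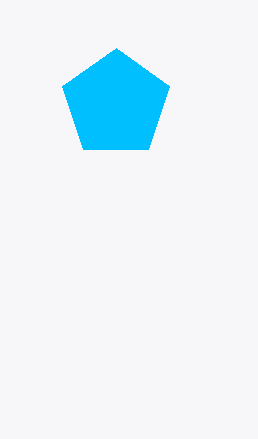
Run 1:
x = 116; y = 104; r = 56; c = 'deepskyblue'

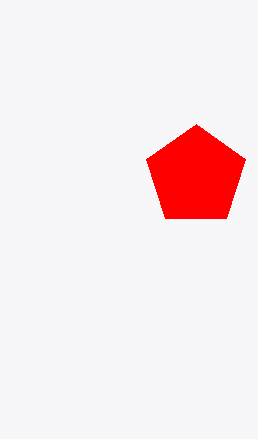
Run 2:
x = 196
y = 176
r = 52
c = 'red'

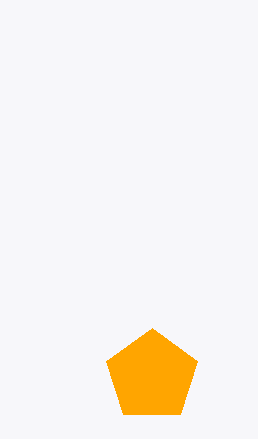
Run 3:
x = 152, y = 376, r = 48, c = 'orange'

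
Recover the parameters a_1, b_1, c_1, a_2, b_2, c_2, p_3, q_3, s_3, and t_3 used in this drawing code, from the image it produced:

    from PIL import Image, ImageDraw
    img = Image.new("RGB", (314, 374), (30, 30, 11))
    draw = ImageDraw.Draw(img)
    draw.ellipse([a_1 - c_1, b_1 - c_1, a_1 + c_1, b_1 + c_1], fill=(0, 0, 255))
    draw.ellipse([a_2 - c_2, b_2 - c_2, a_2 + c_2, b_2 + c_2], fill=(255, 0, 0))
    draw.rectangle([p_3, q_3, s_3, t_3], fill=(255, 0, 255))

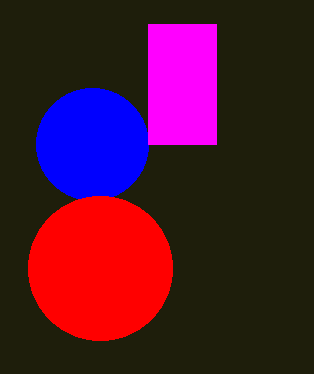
a_1 = 92; b_1 = 144; c_1 = 56; a_2 = 100; b_2 = 268; c_2 = 72; p_3 = 148; q_3 = 24; s_3 = 216; t_3 = 144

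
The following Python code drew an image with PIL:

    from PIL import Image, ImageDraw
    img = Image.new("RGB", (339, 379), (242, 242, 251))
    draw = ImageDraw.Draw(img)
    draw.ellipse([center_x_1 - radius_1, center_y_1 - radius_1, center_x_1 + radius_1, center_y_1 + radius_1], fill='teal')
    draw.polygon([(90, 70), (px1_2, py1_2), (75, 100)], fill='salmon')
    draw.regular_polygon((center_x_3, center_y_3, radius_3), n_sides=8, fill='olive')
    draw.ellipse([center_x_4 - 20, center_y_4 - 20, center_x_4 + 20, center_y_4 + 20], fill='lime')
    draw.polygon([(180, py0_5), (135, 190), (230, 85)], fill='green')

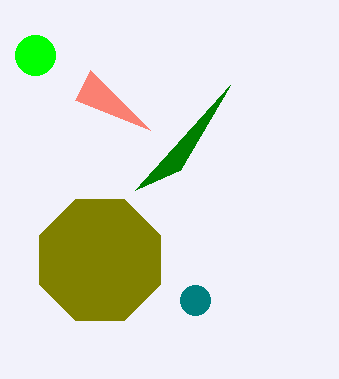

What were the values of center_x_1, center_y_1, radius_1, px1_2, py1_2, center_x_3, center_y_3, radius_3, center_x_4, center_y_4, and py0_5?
center_x_1 = 195, center_y_1 = 300, radius_1 = 15, px1_2 = 150, py1_2 = 130, center_x_3 = 100, center_y_3 = 260, radius_3 = 65, center_x_4 = 35, center_y_4 = 55, py0_5 = 170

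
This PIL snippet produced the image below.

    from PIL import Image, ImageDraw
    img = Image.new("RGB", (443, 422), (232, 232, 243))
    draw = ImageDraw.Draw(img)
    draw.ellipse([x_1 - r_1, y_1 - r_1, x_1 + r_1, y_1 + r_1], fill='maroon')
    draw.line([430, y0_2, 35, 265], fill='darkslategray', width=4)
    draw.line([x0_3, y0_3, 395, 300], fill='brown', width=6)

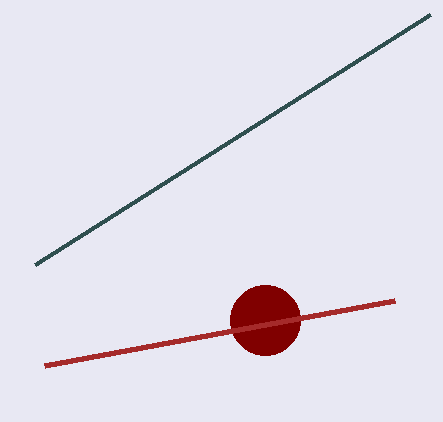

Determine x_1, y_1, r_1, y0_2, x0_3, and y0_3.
x_1 = 265; y_1 = 320; r_1 = 35; y0_2 = 15; x0_3 = 45; y0_3 = 365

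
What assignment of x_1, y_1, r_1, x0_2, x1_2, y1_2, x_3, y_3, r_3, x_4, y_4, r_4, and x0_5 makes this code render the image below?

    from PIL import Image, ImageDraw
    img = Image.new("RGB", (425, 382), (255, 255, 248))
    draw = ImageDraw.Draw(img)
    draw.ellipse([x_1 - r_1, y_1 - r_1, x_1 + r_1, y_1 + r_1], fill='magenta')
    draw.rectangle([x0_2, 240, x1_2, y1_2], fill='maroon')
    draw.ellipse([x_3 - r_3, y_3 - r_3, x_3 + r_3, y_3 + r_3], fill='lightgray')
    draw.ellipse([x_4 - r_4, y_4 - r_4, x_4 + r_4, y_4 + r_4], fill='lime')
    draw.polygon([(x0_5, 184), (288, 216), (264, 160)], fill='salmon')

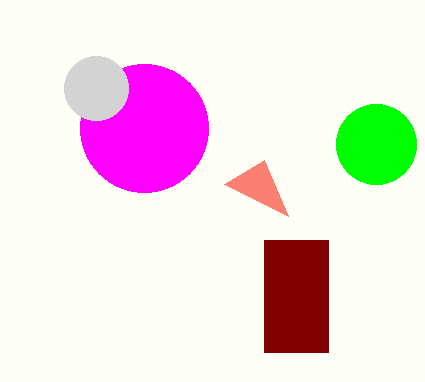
x_1 = 144; y_1 = 128; r_1 = 64; x0_2 = 264; x1_2 = 328; y1_2 = 352; x_3 = 96; y_3 = 88; r_3 = 32; x_4 = 376; y_4 = 144; r_4 = 40; x0_5 = 224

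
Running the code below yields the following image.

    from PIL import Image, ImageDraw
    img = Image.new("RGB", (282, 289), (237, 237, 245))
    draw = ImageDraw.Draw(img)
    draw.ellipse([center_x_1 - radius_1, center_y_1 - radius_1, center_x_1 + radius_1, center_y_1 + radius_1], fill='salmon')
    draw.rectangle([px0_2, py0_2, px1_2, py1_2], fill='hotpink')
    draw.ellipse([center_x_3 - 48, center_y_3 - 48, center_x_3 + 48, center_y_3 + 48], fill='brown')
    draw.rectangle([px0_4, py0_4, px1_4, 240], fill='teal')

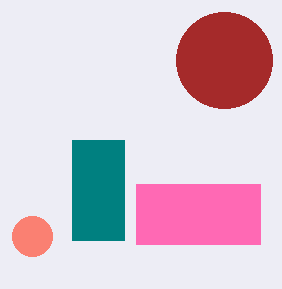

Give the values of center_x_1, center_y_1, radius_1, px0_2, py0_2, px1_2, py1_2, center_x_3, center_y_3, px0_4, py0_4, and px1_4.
center_x_1 = 32, center_y_1 = 236, radius_1 = 20, px0_2 = 136, py0_2 = 184, px1_2 = 260, py1_2 = 244, center_x_3 = 224, center_y_3 = 60, px0_4 = 72, py0_4 = 140, px1_4 = 124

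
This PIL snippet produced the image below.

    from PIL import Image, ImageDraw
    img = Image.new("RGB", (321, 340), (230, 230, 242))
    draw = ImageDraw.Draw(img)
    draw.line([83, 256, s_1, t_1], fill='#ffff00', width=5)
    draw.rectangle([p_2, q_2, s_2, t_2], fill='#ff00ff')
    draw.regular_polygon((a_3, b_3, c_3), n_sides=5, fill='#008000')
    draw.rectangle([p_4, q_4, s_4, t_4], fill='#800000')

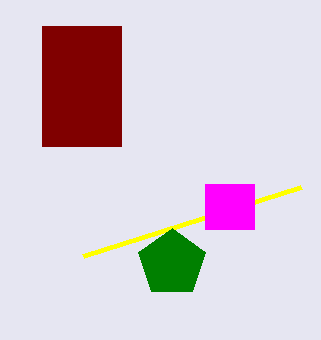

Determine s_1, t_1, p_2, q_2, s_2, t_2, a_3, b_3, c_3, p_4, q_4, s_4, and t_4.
s_1 = 301; t_1 = 187; p_2 = 205; q_2 = 184; s_2 = 254; t_2 = 229; a_3 = 172; b_3 = 263; c_3 = 35; p_4 = 42; q_4 = 26; s_4 = 121; t_4 = 146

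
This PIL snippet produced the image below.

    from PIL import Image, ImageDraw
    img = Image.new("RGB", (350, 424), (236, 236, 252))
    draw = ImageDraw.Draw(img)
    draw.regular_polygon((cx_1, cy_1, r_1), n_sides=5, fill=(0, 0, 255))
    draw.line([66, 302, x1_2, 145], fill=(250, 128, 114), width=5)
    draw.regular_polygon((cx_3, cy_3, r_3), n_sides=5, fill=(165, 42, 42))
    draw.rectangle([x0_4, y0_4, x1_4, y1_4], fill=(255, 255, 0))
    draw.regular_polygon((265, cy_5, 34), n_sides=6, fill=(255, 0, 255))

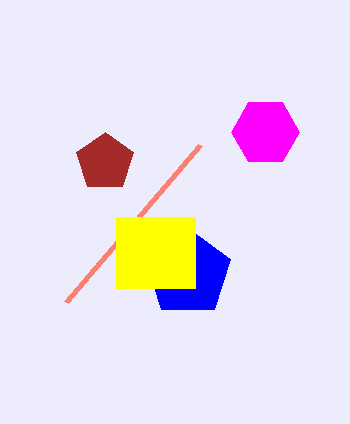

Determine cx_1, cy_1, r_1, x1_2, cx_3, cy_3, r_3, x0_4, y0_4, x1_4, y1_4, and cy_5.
cx_1 = 188, cy_1 = 273, r_1 = 45, x1_2 = 200, cx_3 = 105, cy_3 = 162, r_3 = 30, x0_4 = 116, y0_4 = 217, x1_4 = 195, y1_4 = 288, cy_5 = 132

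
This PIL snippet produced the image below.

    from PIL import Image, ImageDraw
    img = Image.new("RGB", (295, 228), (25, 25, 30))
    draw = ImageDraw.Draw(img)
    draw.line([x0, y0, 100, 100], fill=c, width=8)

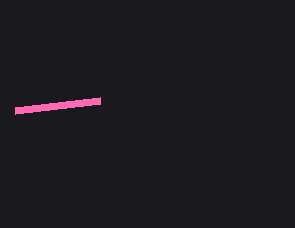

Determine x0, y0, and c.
x0 = 15; y0 = 110; c = 'hotpink'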